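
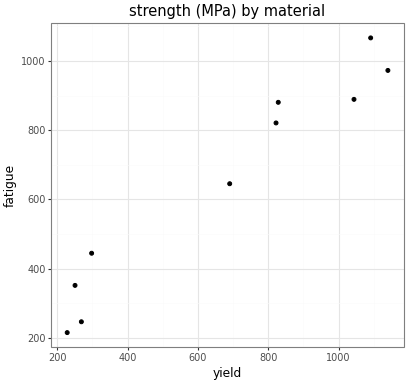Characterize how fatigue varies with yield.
positive, strong

Points are positively correlated; strong (|r| ≈ 1.0).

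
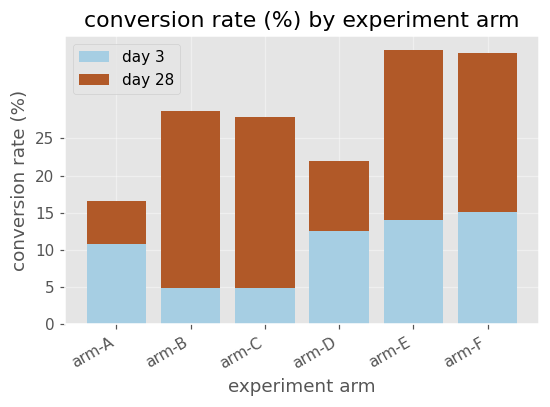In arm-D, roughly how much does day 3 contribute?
≈ 15

day 3 top ≈ 15, bottom ≈ 0; segment ≈ 15.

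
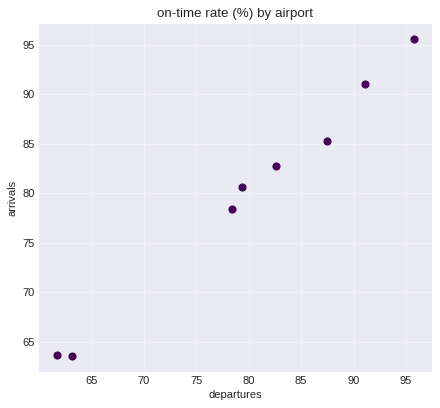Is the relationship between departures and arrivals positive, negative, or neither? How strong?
Points are positively correlated; strong (|r| ≈ 1.0).

positive, strong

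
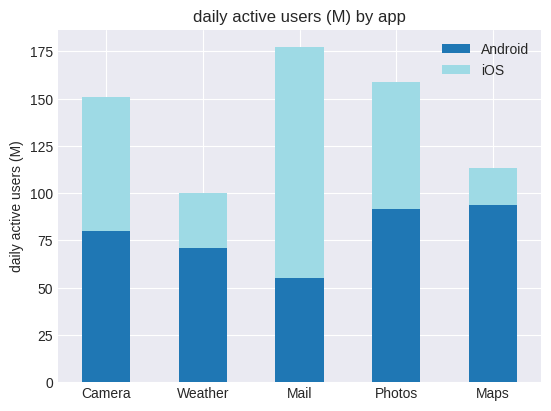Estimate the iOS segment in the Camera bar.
≈ 80

iOS top ≈ 160, bottom ≈ 80; segment ≈ 80.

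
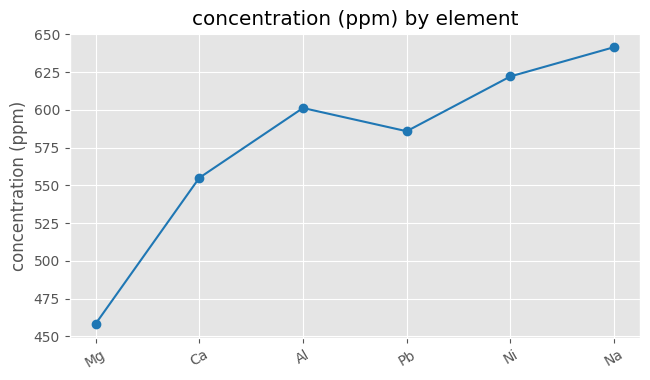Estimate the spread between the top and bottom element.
Max Na ≈ 640, min Mg ≈ 460; range ≈ 180.

≈ 180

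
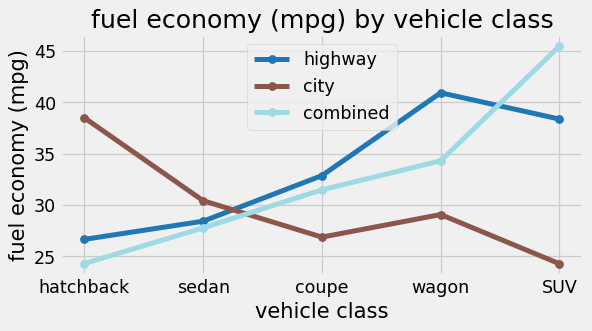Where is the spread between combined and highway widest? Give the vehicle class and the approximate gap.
SUV, ≈ 8 mpg

SUV: combined ≈ 46, highway ≈ 38 → gap ≈ 8. Next-largest (wagon) is only ≈ 6.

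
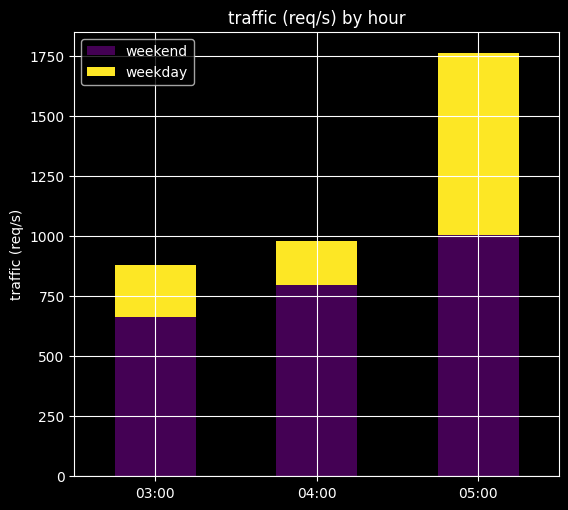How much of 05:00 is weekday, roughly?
weekday top ≈ 1800, bottom ≈ 1000; segment ≈ 800.

≈ 800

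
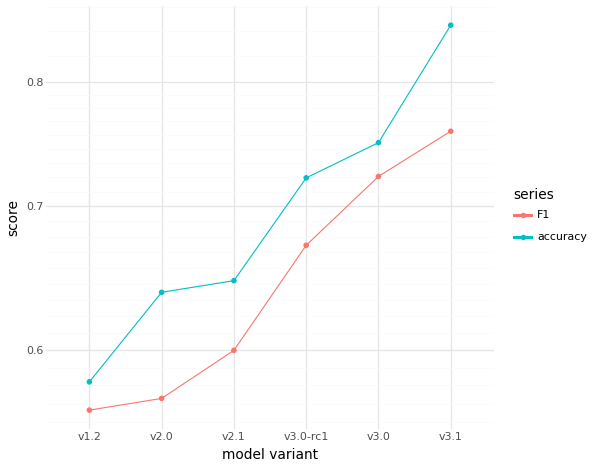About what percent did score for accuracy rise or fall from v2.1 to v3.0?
v2.1 ≈ 0.65, v3.0 ≈ 0.75; (0.75 − 0.65) / 0.65 ≈ +15.4%.

≈ +15.4%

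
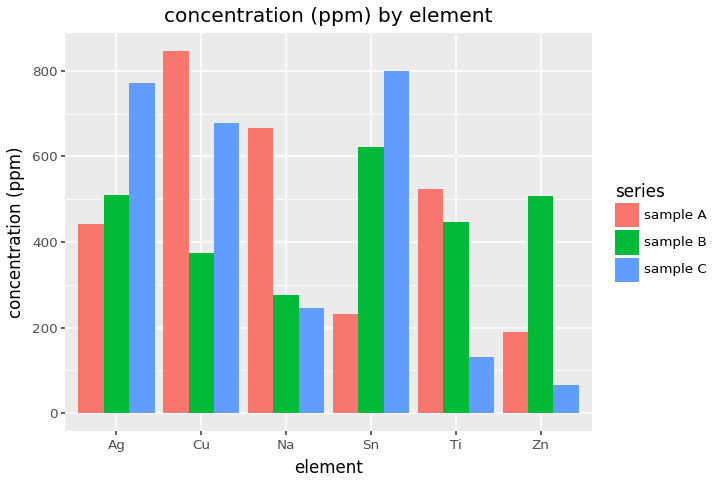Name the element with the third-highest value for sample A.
Ti

Top 4 for sample A: Cu ≈ 800, Na ≈ 700, Ti ≈ 500, Ag ≈ 400.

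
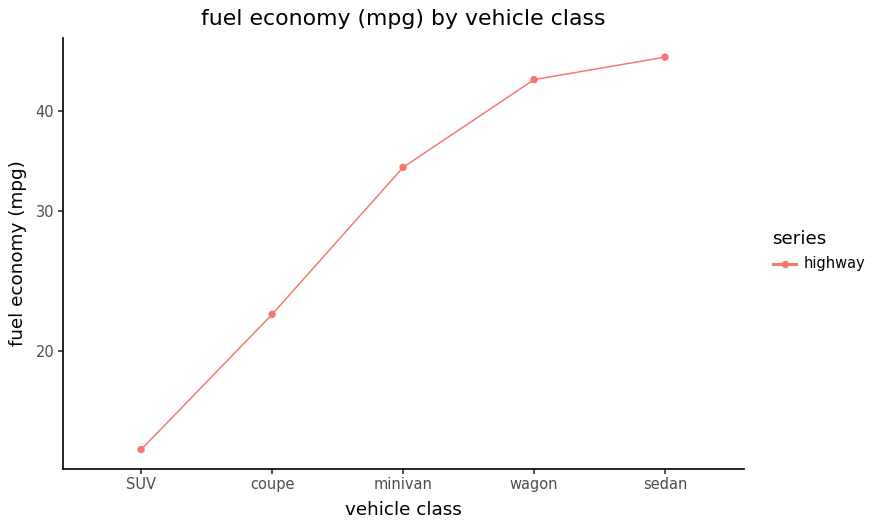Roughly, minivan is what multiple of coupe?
≈ 1.75×

minivan ≈ 35, coupe ≈ 20; 35/20 ≈ 1.75.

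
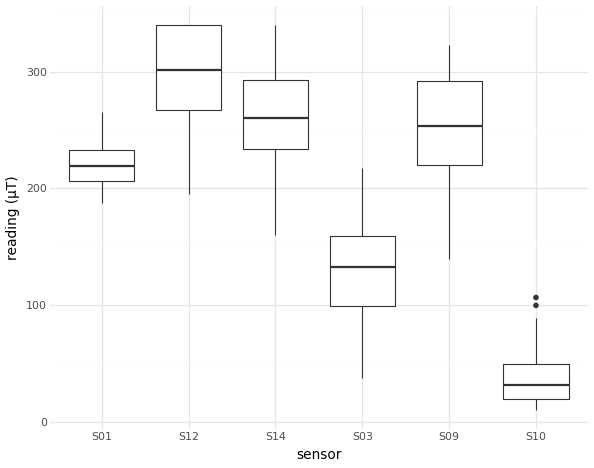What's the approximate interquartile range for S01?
≈ 25

Q3 ≈ 225, Q1 ≈ 200; IQR ≈ 25.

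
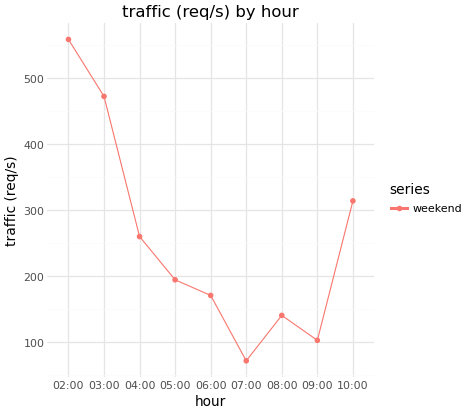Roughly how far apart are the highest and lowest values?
Max 02:00 ≈ 550, min 07:00 ≈ 50; range ≈ 500.

≈ 500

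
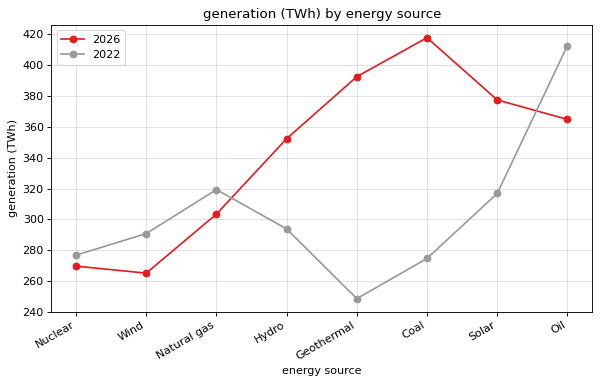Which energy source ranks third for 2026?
Top 4 for 2026: Coal ≈ 420, Geothermal ≈ 400, Solar ≈ 380, Oil ≈ 360.

Solar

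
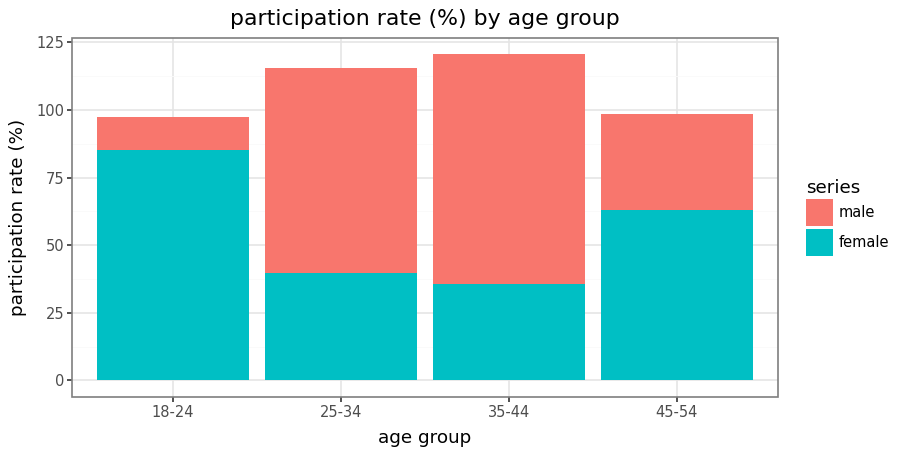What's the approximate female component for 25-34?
female top ≈ 40, bottom ≈ 0; segment ≈ 40.

≈ 40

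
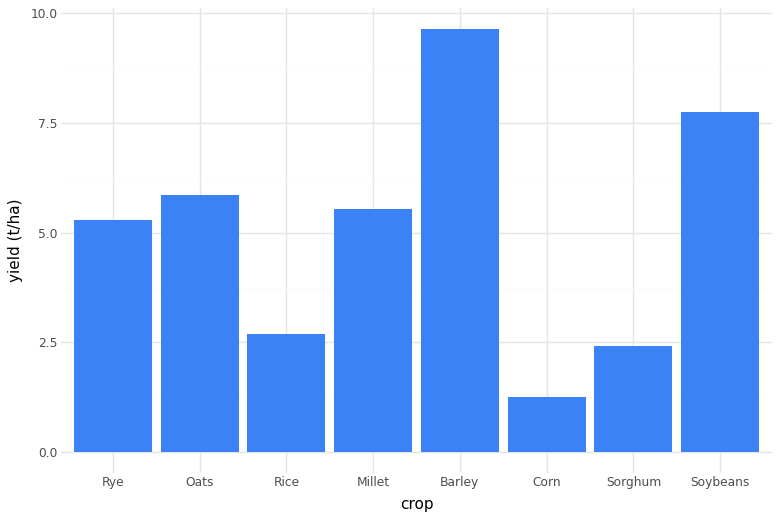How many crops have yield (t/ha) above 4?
5

Above 4: Rye, Oats, Millet, Barley, Soybeans.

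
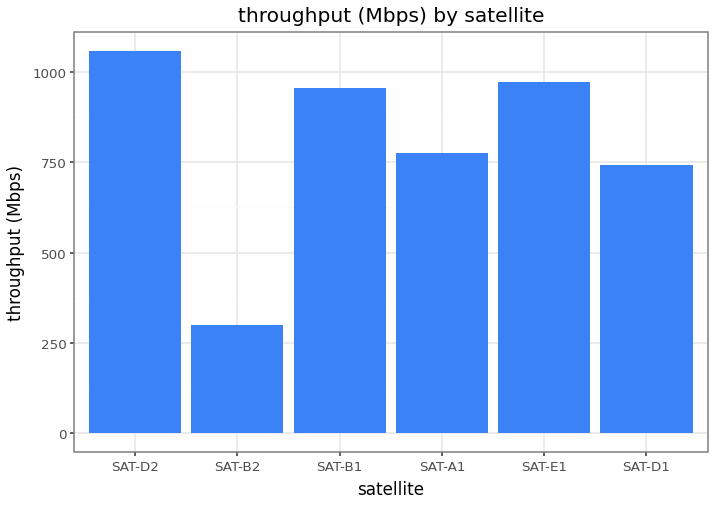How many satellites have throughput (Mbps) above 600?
Above 600: SAT-D2, SAT-B1, SAT-A1, SAT-E1, SAT-D1.

5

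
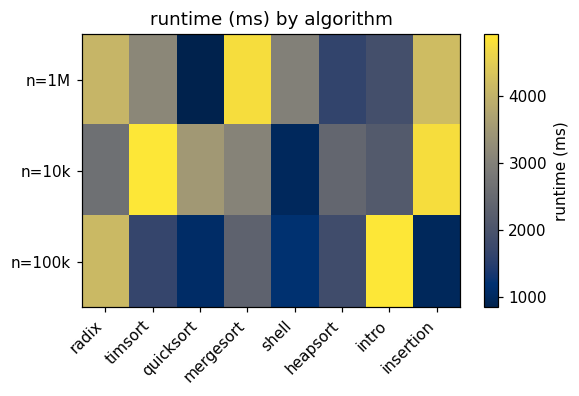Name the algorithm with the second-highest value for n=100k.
Top 3 for n=100k: intro ≈ 5000, radix ≈ 4000, mergesort ≈ 2500.

radix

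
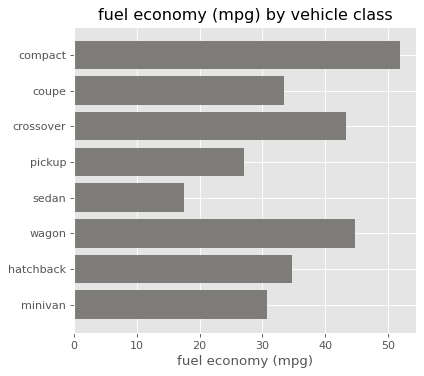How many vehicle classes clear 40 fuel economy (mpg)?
3

Above 40: compact, crossover, wagon.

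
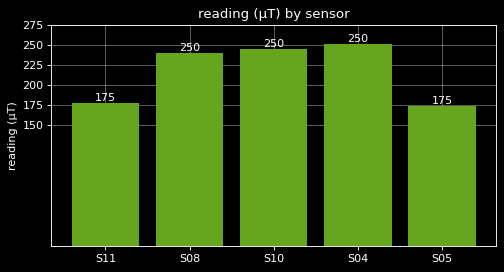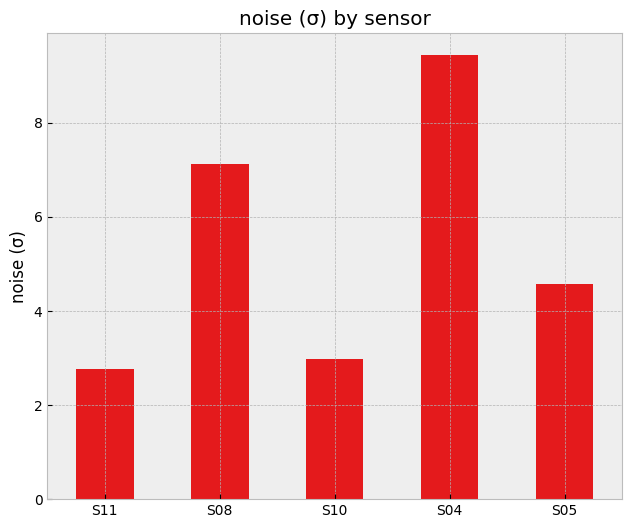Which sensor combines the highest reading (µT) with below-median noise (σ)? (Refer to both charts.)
Chart 2 median noise (σ) ≈ 5; below-median sensors: S11, S10. Among those, S10 has the highest reading (µT) (≈ 250).

S10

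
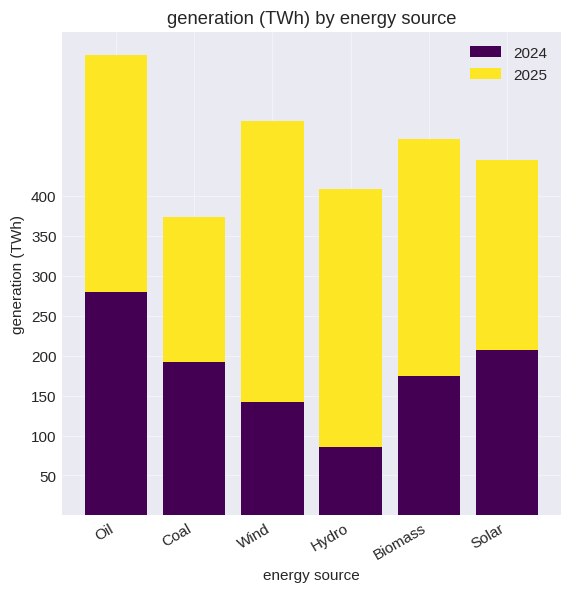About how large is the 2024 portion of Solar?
≈ 200

2024 top ≈ 200, bottom ≈ 0; segment ≈ 200.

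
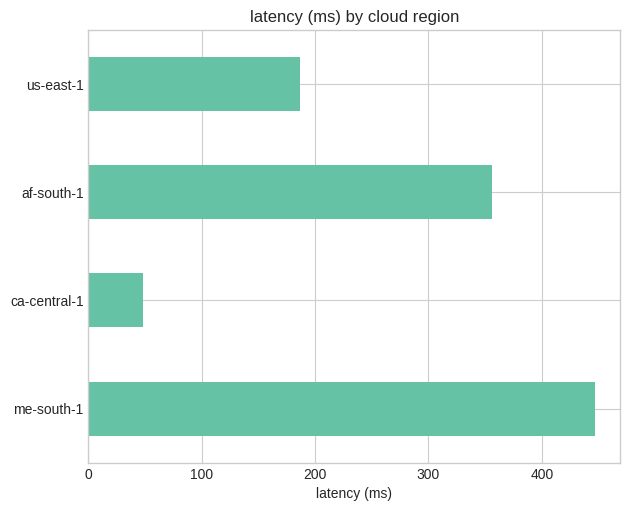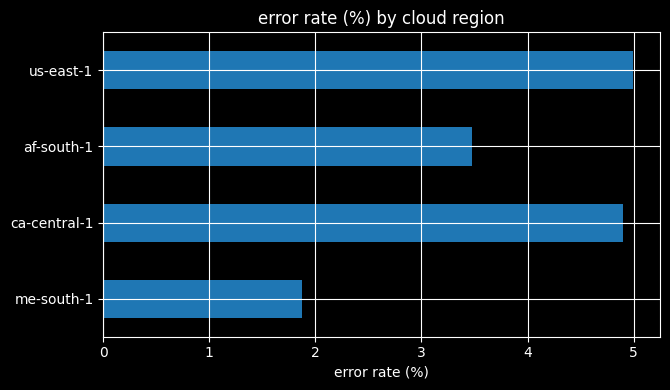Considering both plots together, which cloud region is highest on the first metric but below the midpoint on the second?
me-south-1

Chart 2 median error rate (%) ≈ 4; below-median cloud regions: me-south-1, af-south-1. Among those, me-south-1 has the highest latency (ms) (≈ 450).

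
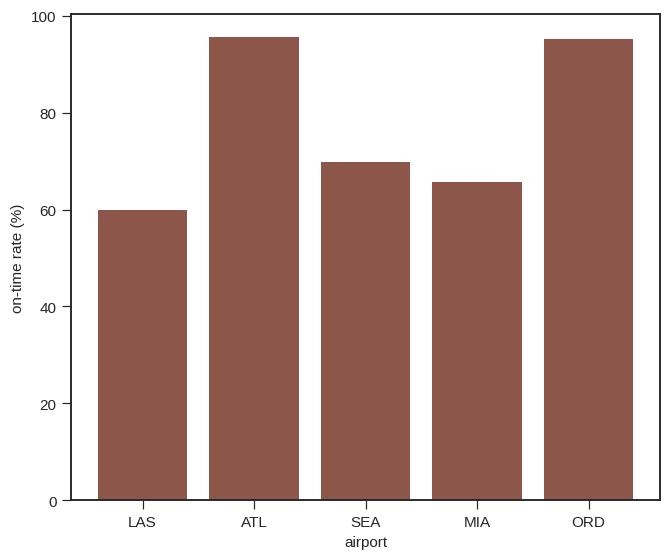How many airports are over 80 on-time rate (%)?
2

Above 80: ATL, ORD.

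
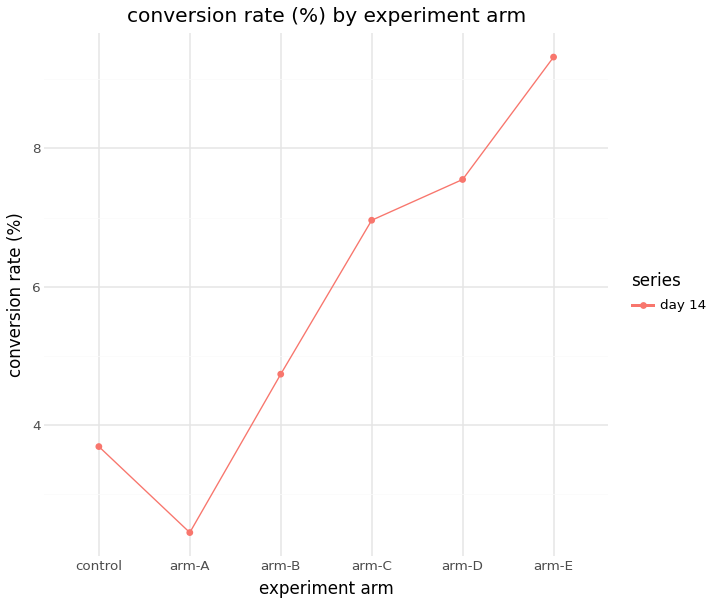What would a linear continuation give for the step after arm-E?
≈ 10

Last three: 7, 8, 9 → slope ≈ 1/step → next ≈ 10.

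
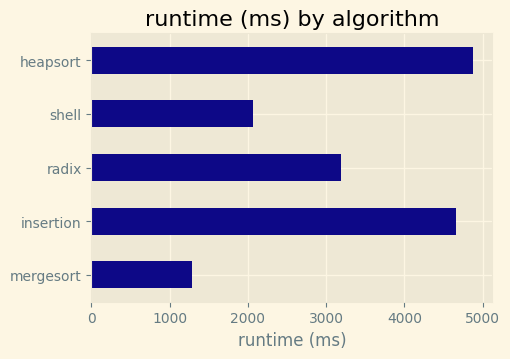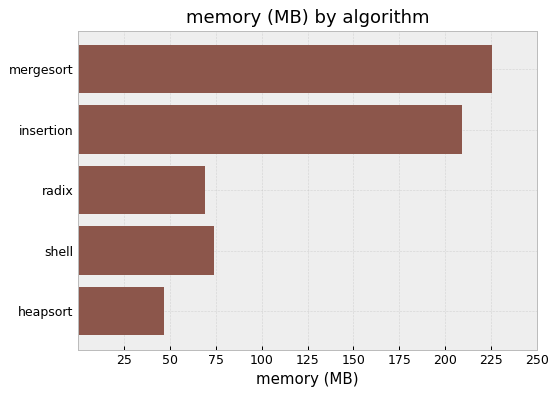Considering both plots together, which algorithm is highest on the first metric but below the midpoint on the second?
Chart 2 median memory (MB) ≈ 75; below-median algorithms: radix, heapsort. Among those, heapsort has the highest runtime (ms) (≈ 5000).

heapsort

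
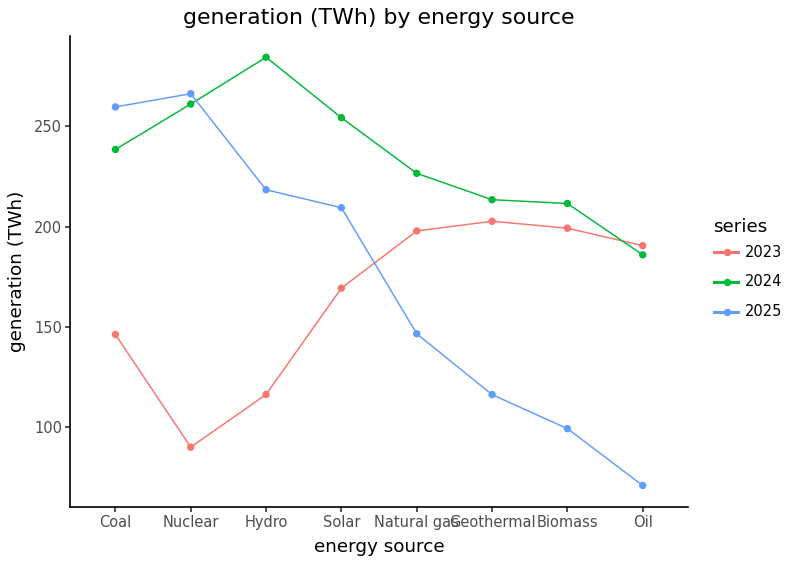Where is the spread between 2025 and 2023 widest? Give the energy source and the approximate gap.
Nuclear: 2025 ≈ 260, 2023 ≈ 100 → gap ≈ 160. Next-largest (Oil) is only ≈ 120.

Nuclear, ≈ 160 TWh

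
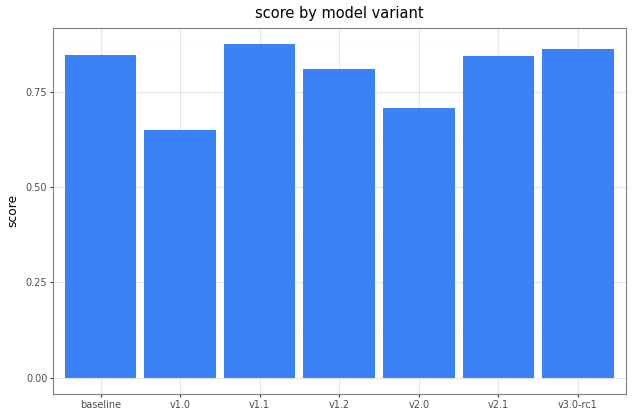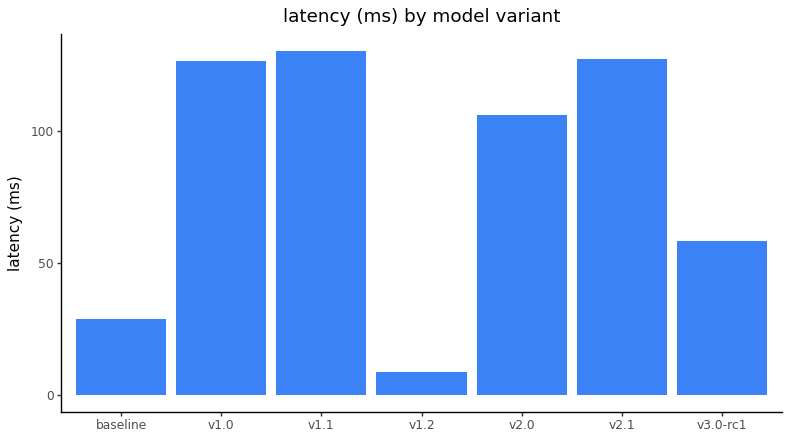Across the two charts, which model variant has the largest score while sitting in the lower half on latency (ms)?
Chart 2 median latency (ms) ≈ 100; below-median model variants: baseline, v1.2, v3.0-rc1. Among those, v3.0-rc1 has the highest score (≈ 0.9).

v3.0-rc1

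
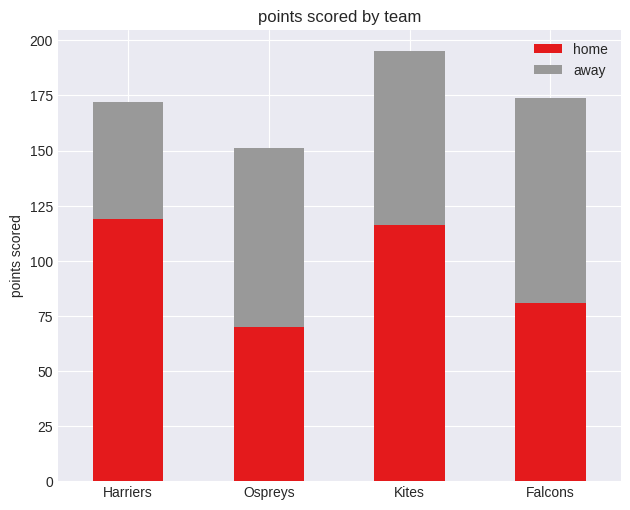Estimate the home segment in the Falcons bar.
≈ 80

home top ≈ 80, bottom ≈ 0; segment ≈ 80.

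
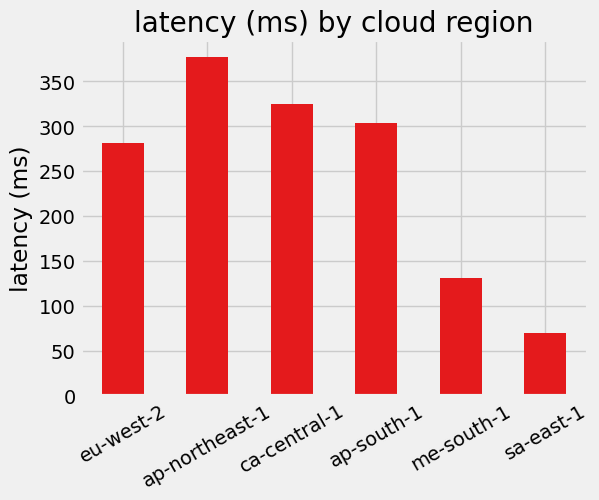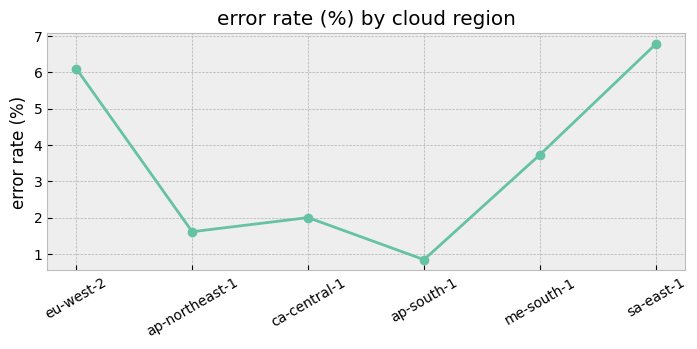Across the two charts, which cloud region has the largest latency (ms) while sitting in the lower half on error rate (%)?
ap-northeast-1

Chart 2 median error rate (%) ≈ 3; below-median cloud regions: ap-northeast-1, ca-central-1, ap-south-1. Among those, ap-northeast-1 has the highest latency (ms) (≈ 400).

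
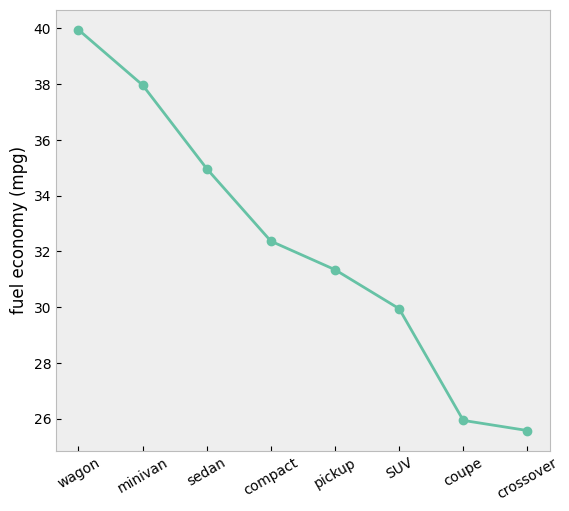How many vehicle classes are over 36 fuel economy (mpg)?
Above 36: wagon, minivan.

2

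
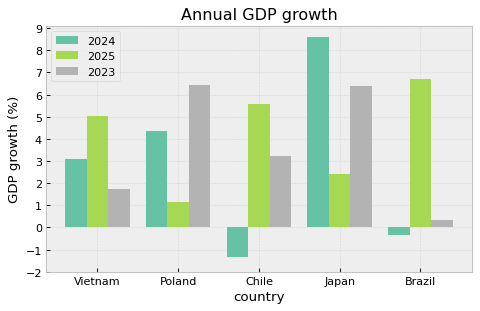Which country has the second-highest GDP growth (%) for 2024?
Poland

Top 3 for 2024: Japan ≈ 9, Poland ≈ 4, Vietnam ≈ 3.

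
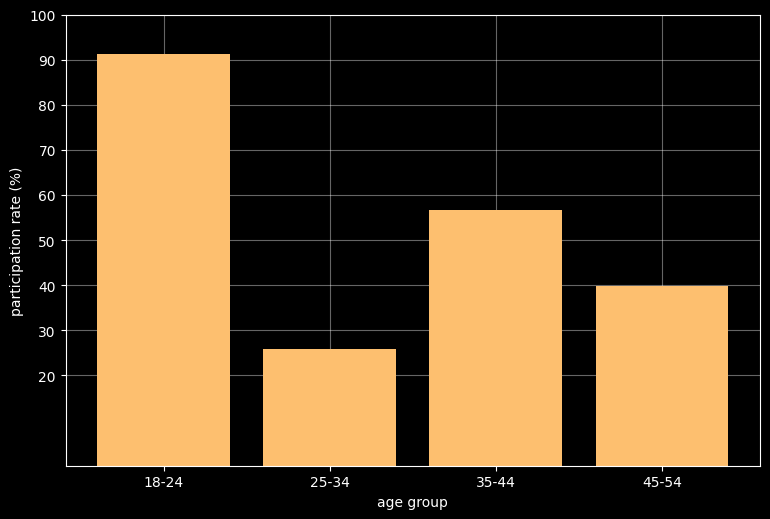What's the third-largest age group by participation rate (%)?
Top 4: 18-24 ≈ 90, 35-44 ≈ 60, 45-54 ≈ 40, 25-34 ≈ 30.

45-54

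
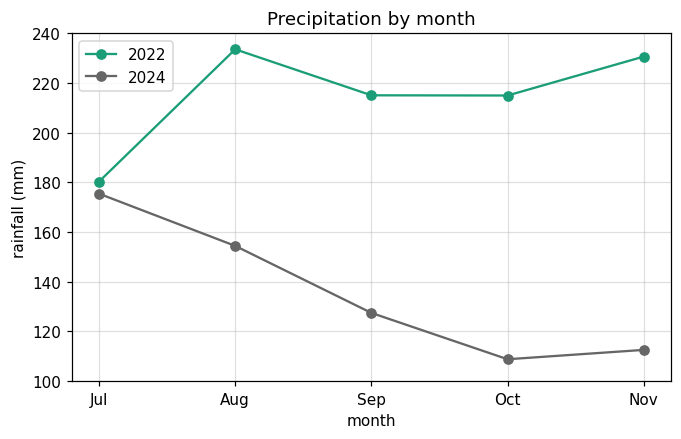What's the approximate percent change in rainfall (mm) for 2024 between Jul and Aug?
≈ -11.1%

Jul ≈ 180, Aug ≈ 160; (160 − 180) / 180 ≈ -11.1%.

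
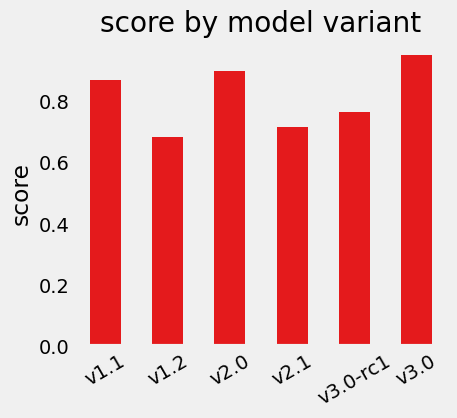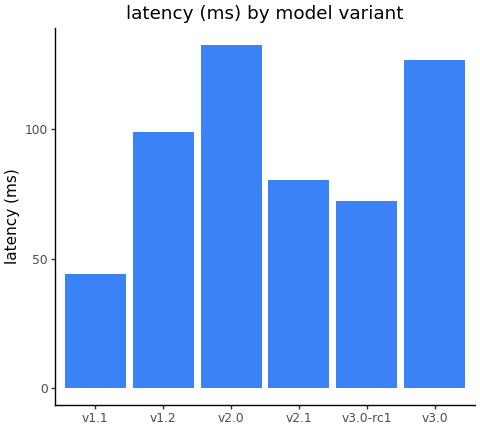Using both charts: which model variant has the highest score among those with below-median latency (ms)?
Chart 2 median latency (ms) ≈ 80; below-median model variants: v1.1, v2.1, v3.0-rc1. Among those, v1.1 has the highest score (≈ 0.9).

v1.1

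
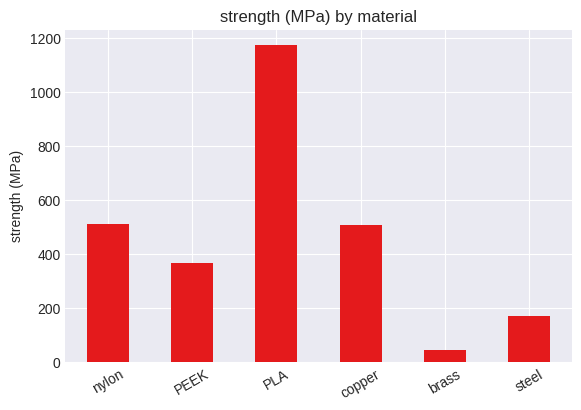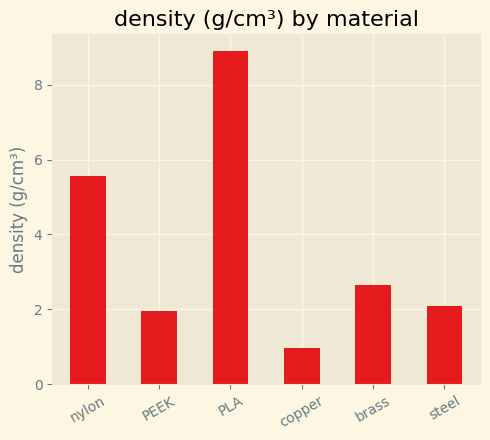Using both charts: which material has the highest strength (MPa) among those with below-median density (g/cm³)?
copper

Chart 2 median density (g/cm³) ≈ 2; below-median materials: PEEK, copper, steel. Among those, copper has the highest strength (MPa) (≈ 600).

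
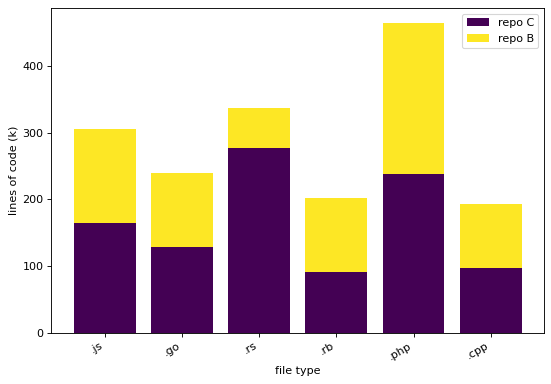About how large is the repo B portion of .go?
≈ 100

repo B top ≈ 250, bottom ≈ 150; segment ≈ 100.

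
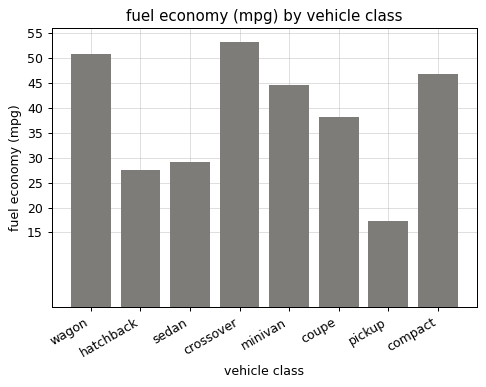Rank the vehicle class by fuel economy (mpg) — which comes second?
wagon

Top 3: crossover ≈ 55, wagon ≈ 50, compact ≈ 45.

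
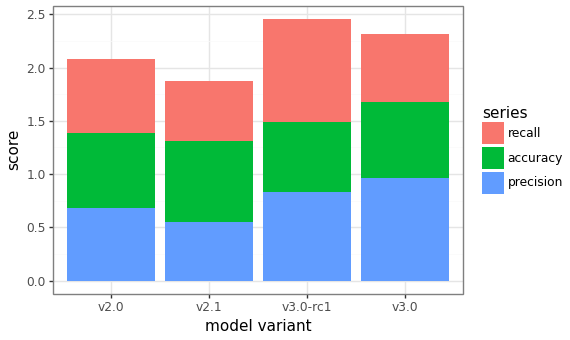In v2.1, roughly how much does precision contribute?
precision top ≈ 0.5, bottom ≈ 0.0; segment ≈ 0.5.

≈ 0.5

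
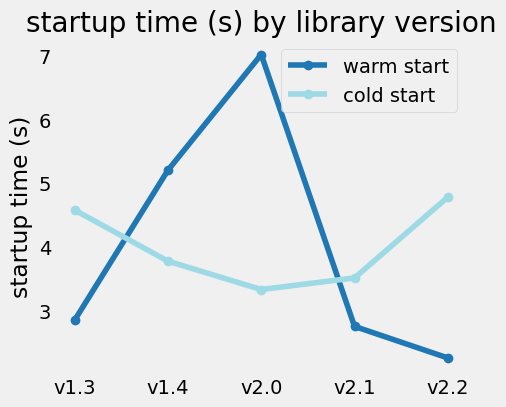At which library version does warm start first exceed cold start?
v1.4

v1.3: warm start ≈ 3.0 vs cold start ≈ 4.5 (not yet); v1.4: warm start ≈ 5.0 vs cold start ≈ 4.0 (first crossover).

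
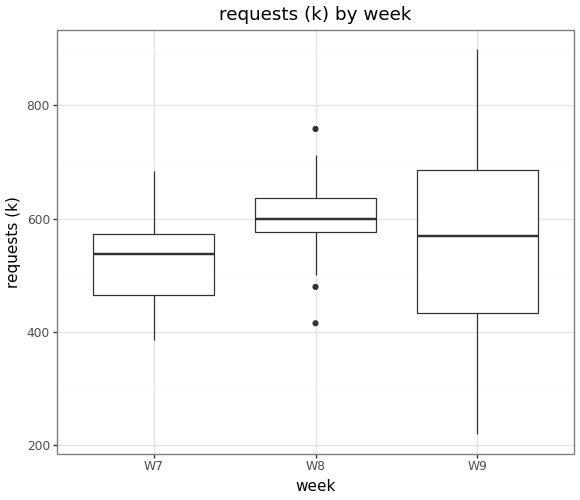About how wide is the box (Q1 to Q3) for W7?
Q3 ≈ 570, Q1 ≈ 470; IQR ≈ 100.

≈ 100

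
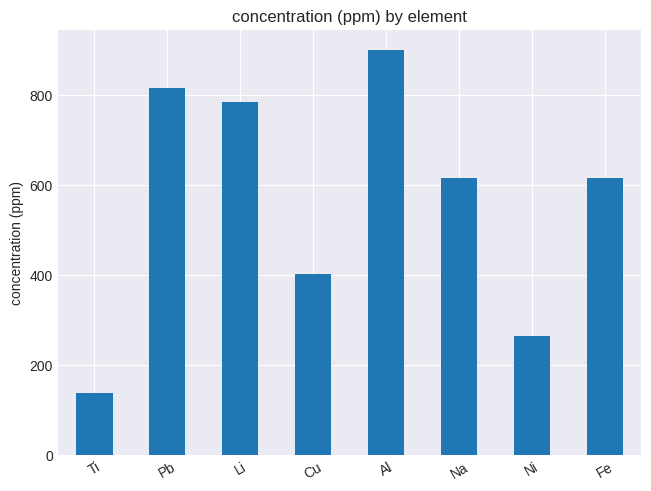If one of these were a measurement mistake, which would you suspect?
Ti

Ti ≈ 100; the rest sit between ≈ 300 and ≈ 900.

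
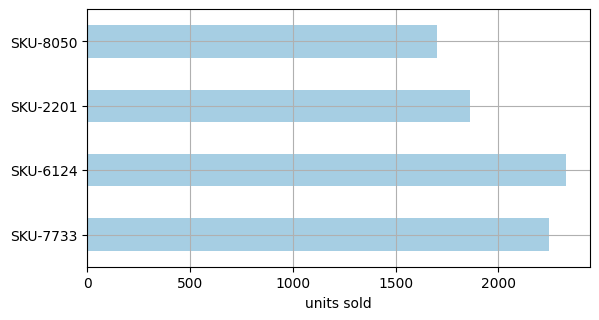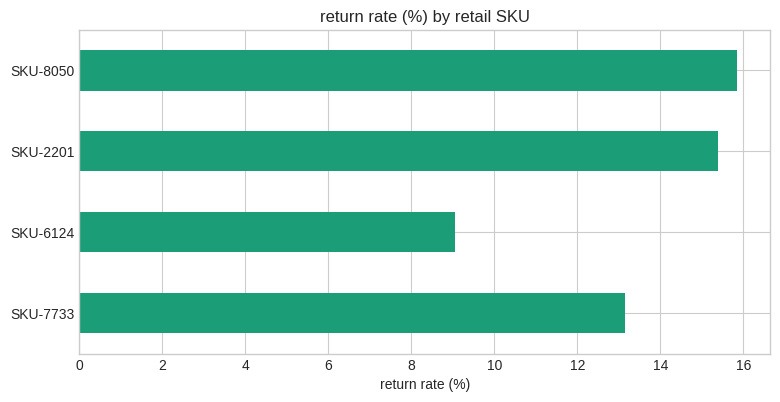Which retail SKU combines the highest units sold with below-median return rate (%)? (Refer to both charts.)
Chart 2 median return rate (%) ≈ 14; below-median retail SKUs: SKU-7733, SKU-6124. Among those, SKU-6124 has the highest units sold (≈ 2500).

SKU-6124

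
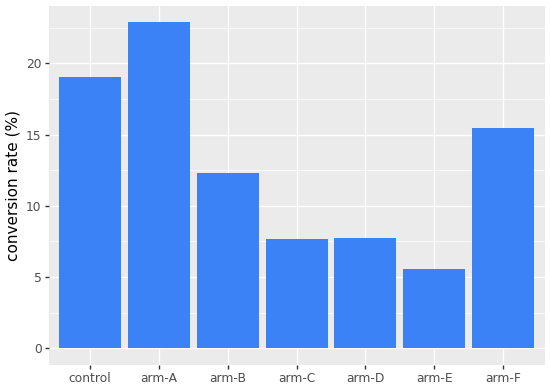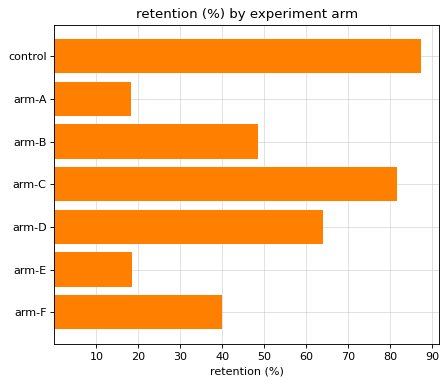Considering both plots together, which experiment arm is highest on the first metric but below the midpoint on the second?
arm-A

Chart 2 median retention (%) ≈ 50; below-median experiment arms: arm-A, arm-E, arm-F. Among those, arm-A has the highest conversion rate (%) (≈ 25).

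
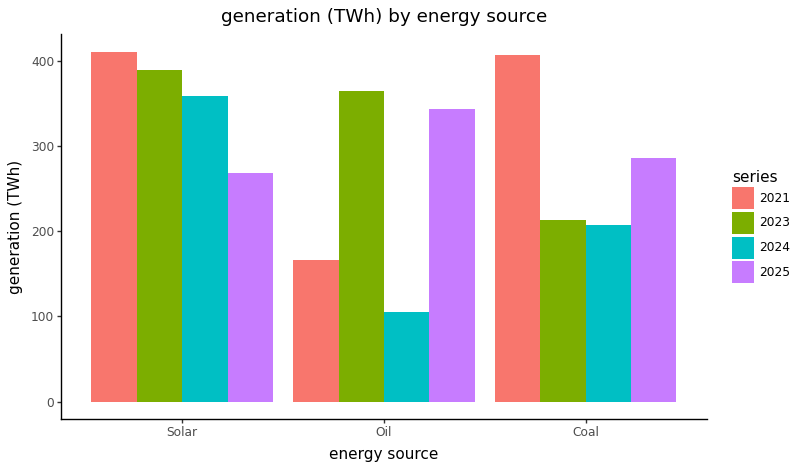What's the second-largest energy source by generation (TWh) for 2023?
Top 3 for 2023: Solar ≈ 400, Oil ≈ 350, Coal ≈ 200.

Oil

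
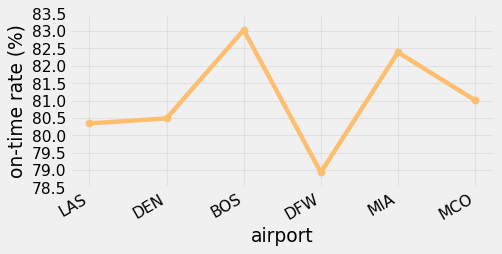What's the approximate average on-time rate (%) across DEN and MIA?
(80.5 + 82.5) / 2 ≈ 81.5.

≈ 81.5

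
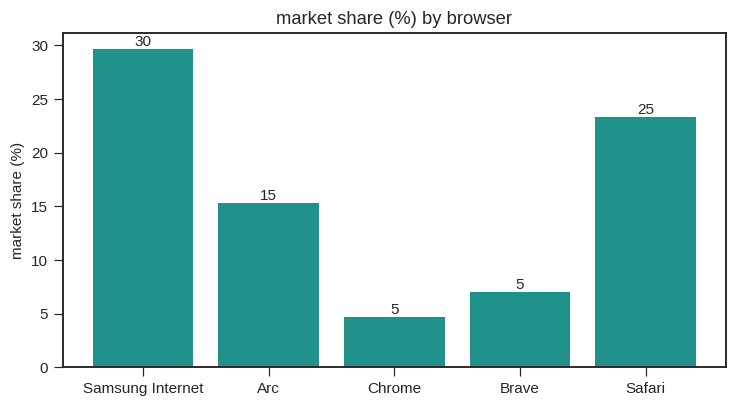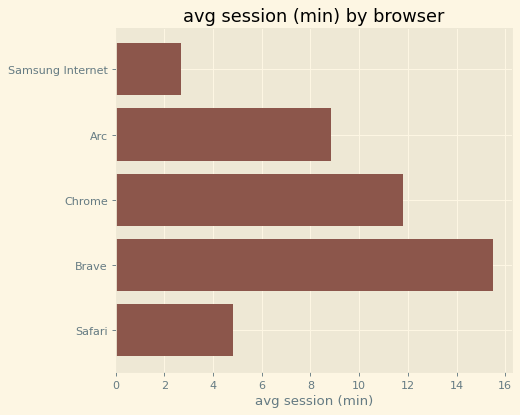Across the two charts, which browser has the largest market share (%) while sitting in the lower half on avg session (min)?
Samsung Internet

Chart 2 median avg session (min) ≈ 8; below-median browsers: Samsung Internet, Safari. Among those, Samsung Internet has the highest market share (%) (≈ 30).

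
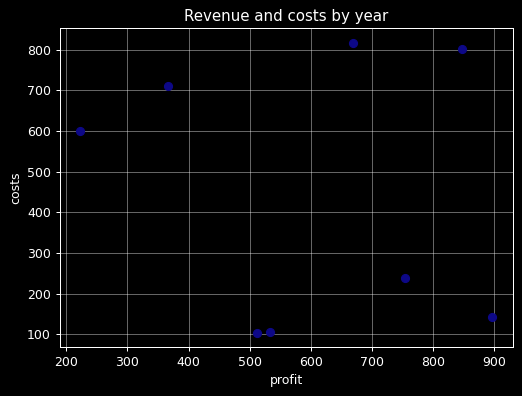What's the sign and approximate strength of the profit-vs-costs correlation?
Points are roughly uncorrelated; weak (|r| ≈ 0.1).

no clear correlation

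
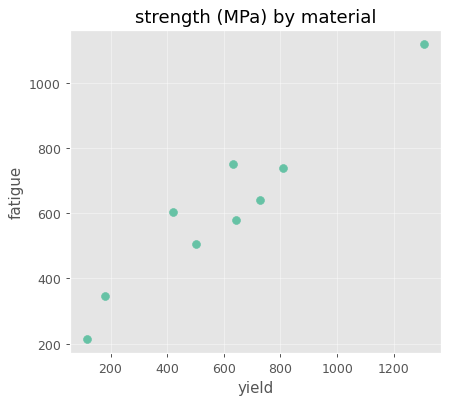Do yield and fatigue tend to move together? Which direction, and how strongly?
Points are positively correlated; strong (|r| ≈ 1.0).

positive, strong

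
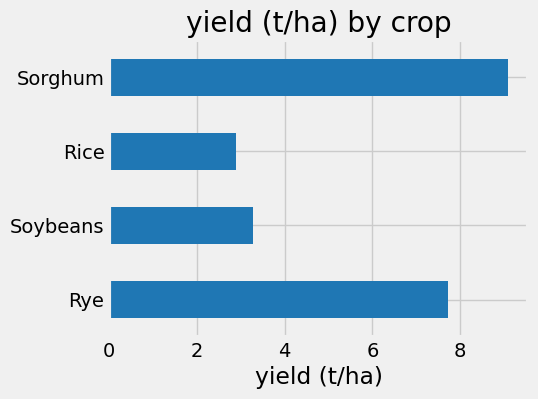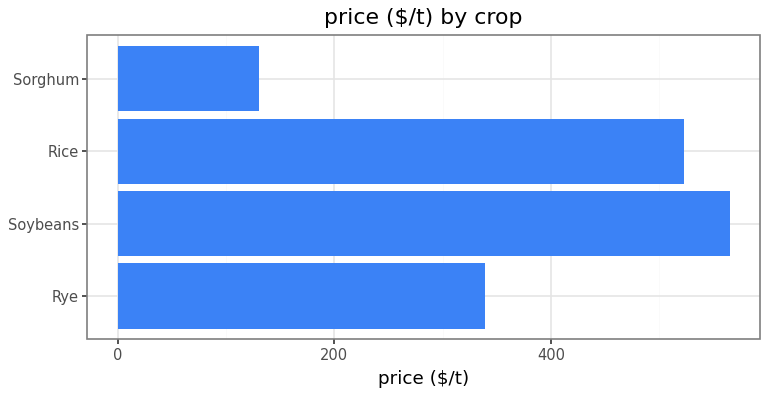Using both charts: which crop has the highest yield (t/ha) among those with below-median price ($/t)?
Chart 2 median price ($/t) ≈ 400; below-median crops: Rye, Sorghum. Among those, Sorghum has the highest yield (t/ha) (≈ 9).

Sorghum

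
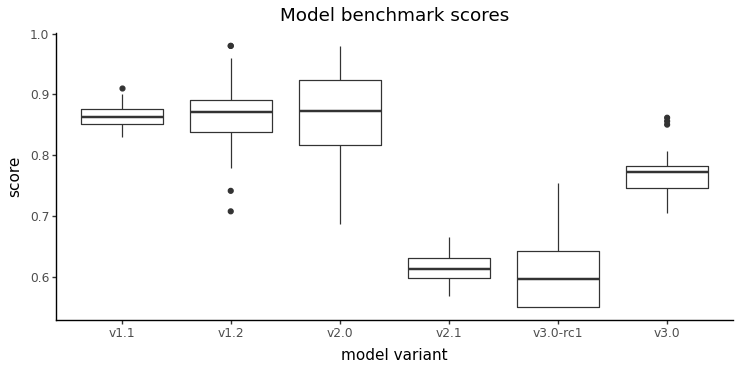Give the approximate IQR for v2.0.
≈ 0.10

Q3 ≈ 0.90, Q1 ≈ 0.80; IQR ≈ 0.10.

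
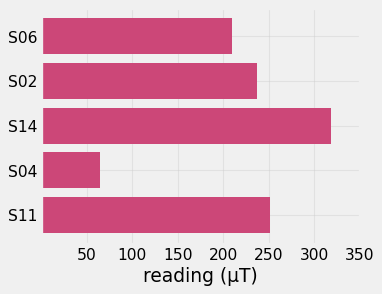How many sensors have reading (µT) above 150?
4

Above 150: S06, S02, S14, S11.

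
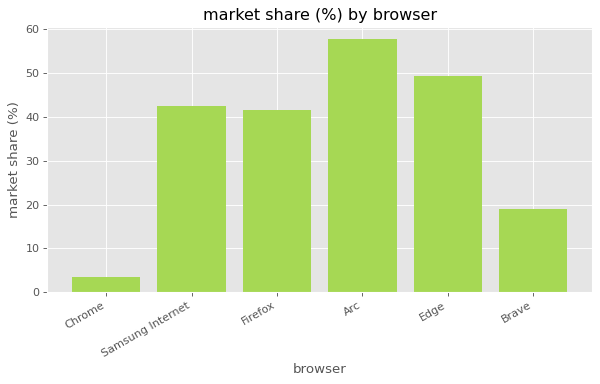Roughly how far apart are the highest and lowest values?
≈ 55

Max Arc ≈ 60, min Chrome ≈ 5; range ≈ 55.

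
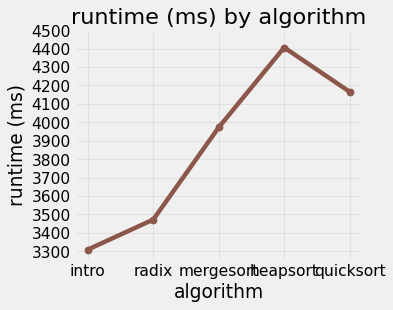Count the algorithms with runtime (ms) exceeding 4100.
2

Above 4100: heapsort, quicksort.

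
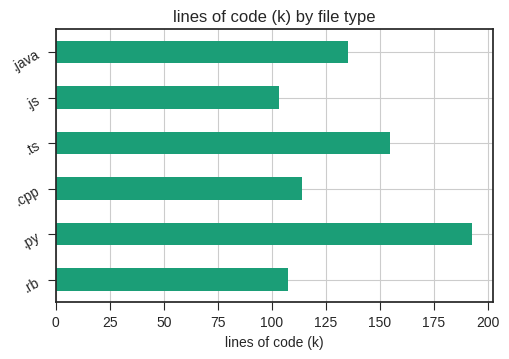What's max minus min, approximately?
Max .py ≈ 200, min .js ≈ 100; range ≈ 100.

≈ 100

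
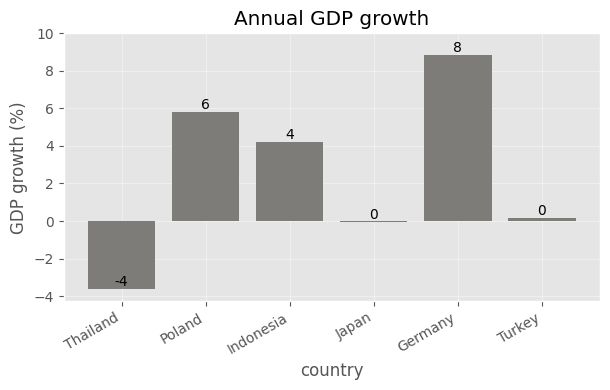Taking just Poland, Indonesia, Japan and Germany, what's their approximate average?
≈ 4

(6 + 4 + 0 + 8) / 4 ≈ 4.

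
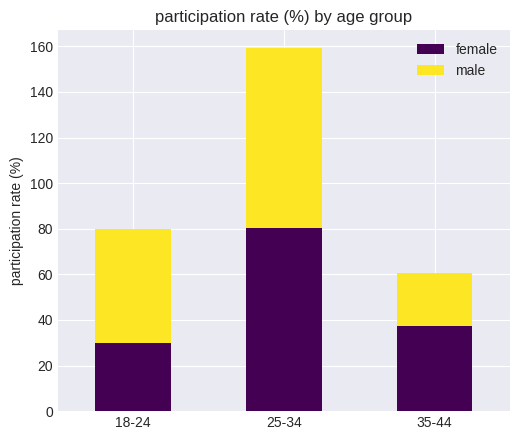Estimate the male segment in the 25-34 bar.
≈ 80

male top ≈ 160, bottom ≈ 80; segment ≈ 80.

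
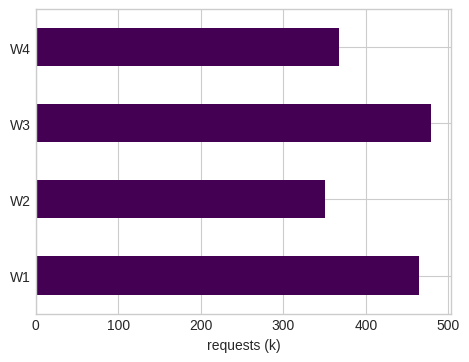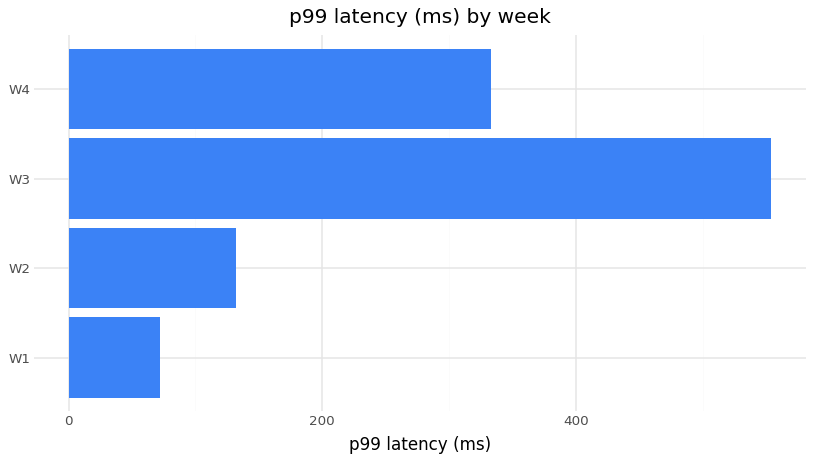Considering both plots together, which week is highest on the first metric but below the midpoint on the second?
W1

Chart 2 median p99 latency (ms) ≈ 200; below-median weeks: W1, W2. Among those, W1 has the highest requests (k) (≈ 450).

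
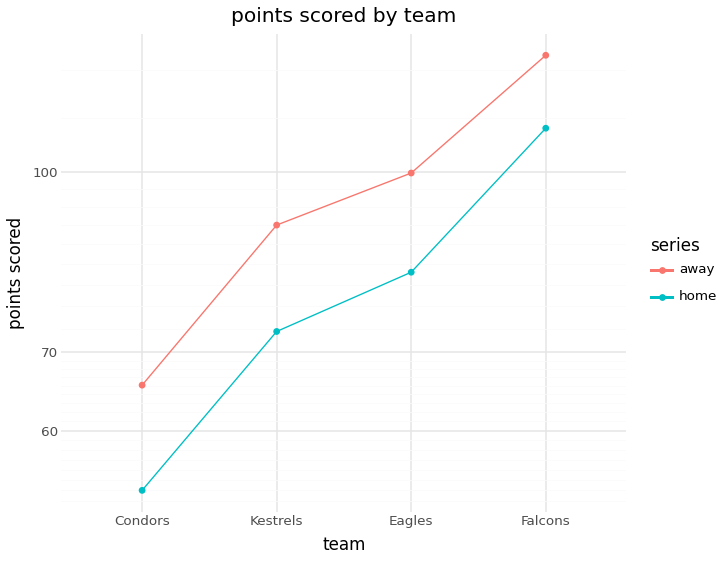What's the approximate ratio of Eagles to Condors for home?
Eagles ≈ 80, Condors ≈ 50; 80/50 ≈ 1.6.

≈ 1.6×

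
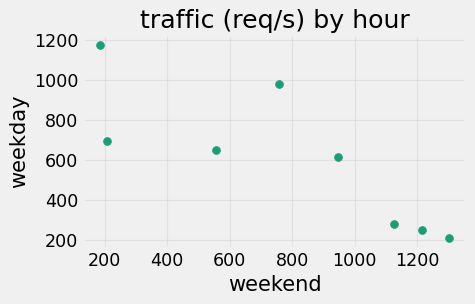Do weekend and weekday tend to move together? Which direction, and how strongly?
Points are negatively correlated; strong (|r| ≈ 0.8).

negative, strong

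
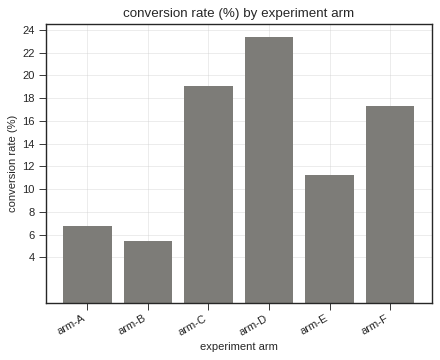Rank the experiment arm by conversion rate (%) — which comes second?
arm-C

Top 3: arm-D ≈ 24, arm-C ≈ 20, arm-F ≈ 18.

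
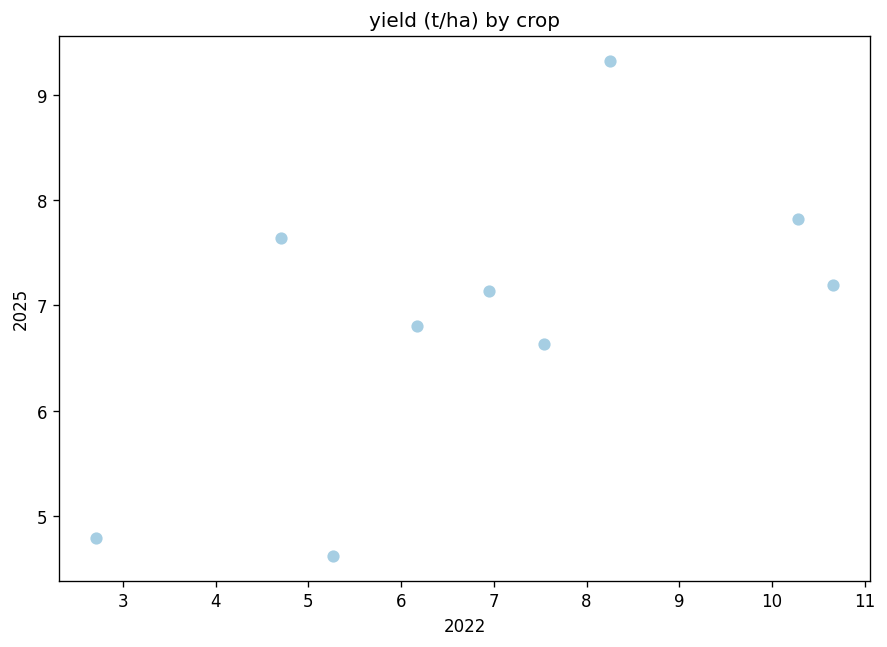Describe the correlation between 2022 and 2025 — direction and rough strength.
Points are positively correlated; moderate (|r| ≈ 0.6).

positive, moderate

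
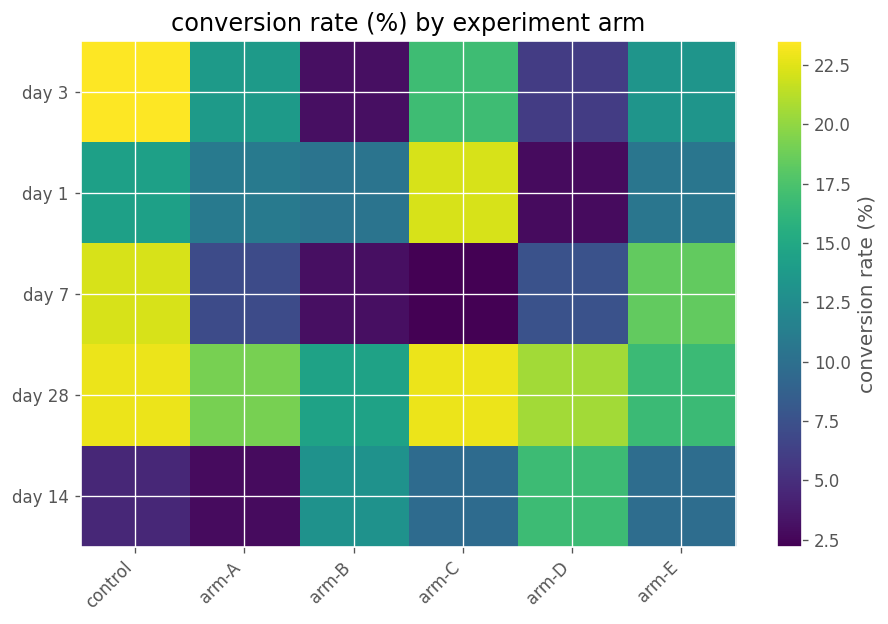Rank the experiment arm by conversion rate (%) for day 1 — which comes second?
control

Top 3 for day 1: arm-C ≈ 22, control ≈ 14, arm-A ≈ 10.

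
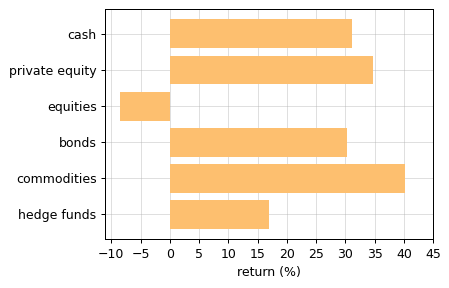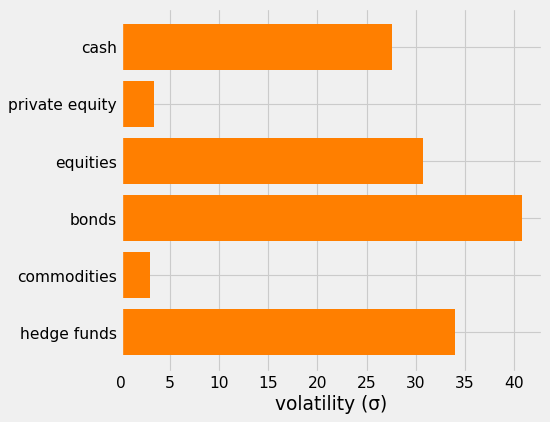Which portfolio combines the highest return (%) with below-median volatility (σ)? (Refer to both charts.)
commodities

Chart 2 median volatility (σ) ≈ 30; below-median portfolios: cash, private equity, commodities. Among those, commodities has the highest return (%) (≈ 40).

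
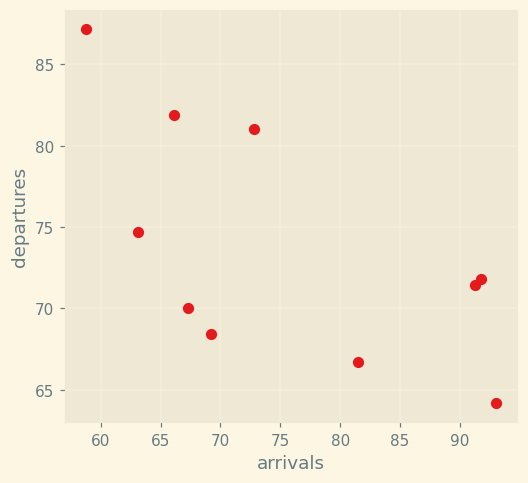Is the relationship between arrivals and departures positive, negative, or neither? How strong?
negative, moderate

Points are negatively correlated; moderate (|r| ≈ 0.6).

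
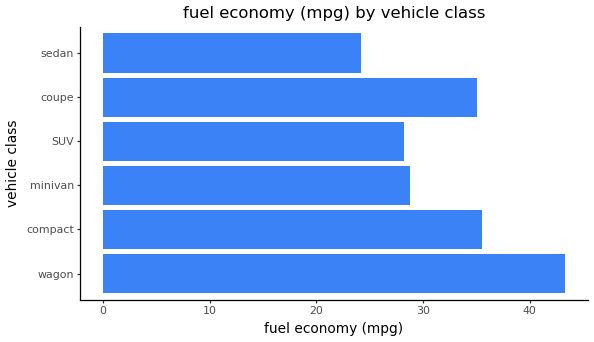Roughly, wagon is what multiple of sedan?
wagon ≈ 45, sedan ≈ 25; 45/25 ≈ 1.8.

≈ 1.8×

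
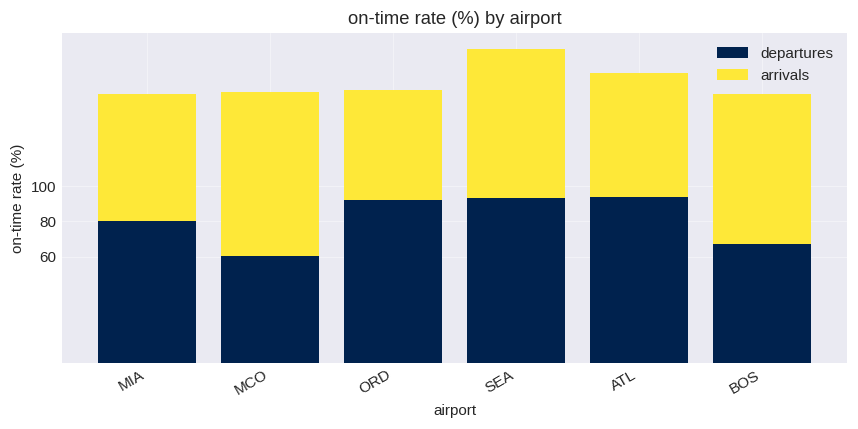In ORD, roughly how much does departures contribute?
≈ 100

departures top ≈ 100, bottom ≈ 0; segment ≈ 100.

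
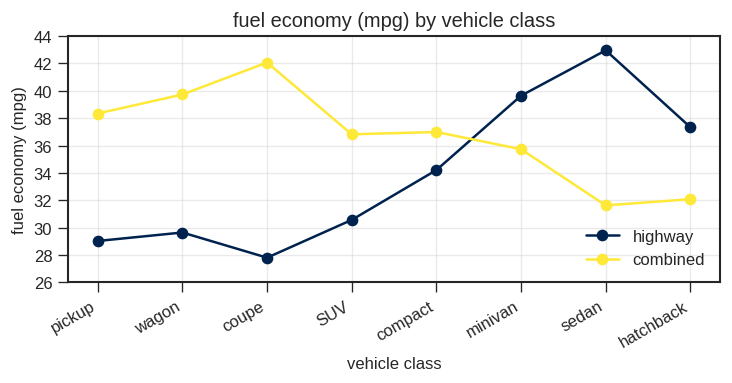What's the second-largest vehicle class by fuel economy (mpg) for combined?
Top 3 for combined: coupe ≈ 42, wagon ≈ 40, pickup ≈ 38.

wagon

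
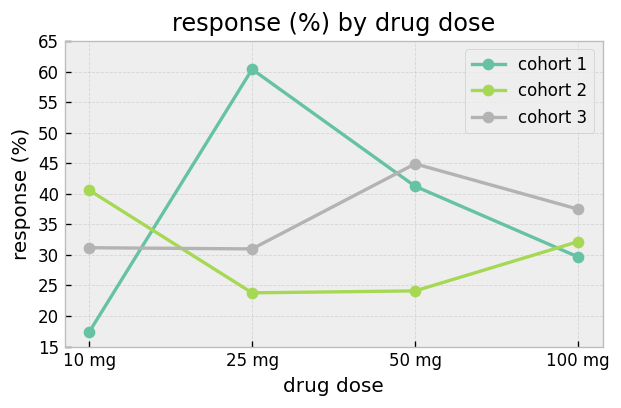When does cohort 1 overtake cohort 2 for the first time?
25 mg

10 mg: cohort 1 ≈ 15 vs cohort 2 ≈ 40 (not yet); 25 mg: cohort 1 ≈ 60 vs cohort 2 ≈ 25 (first crossover).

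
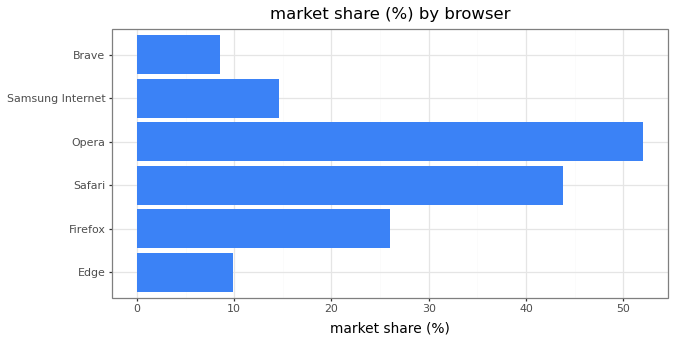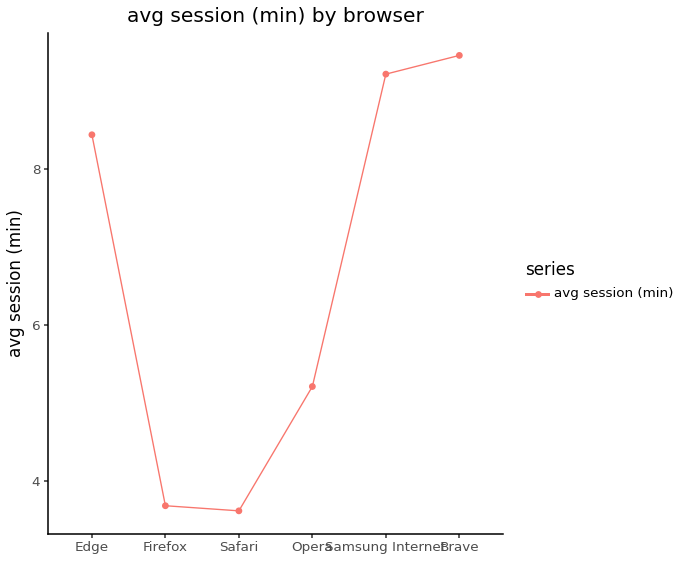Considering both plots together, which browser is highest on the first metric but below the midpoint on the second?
Opera

Chart 2 median avg session (min) ≈ 7; below-median browsers: Firefox, Safari, Opera. Among those, Opera has the highest market share (%) (≈ 50).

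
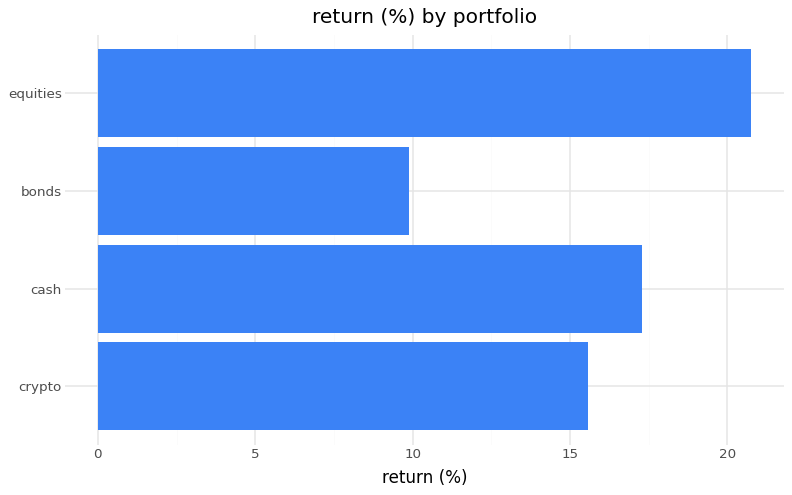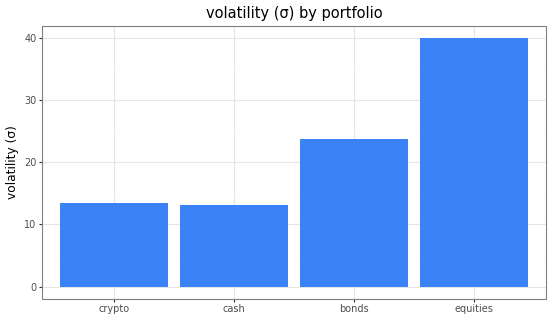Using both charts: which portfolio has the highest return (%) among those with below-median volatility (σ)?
Chart 2 median volatility (σ) ≈ 20; below-median portfolios: crypto, cash. Among those, cash has the highest return (%) (≈ 18).

cash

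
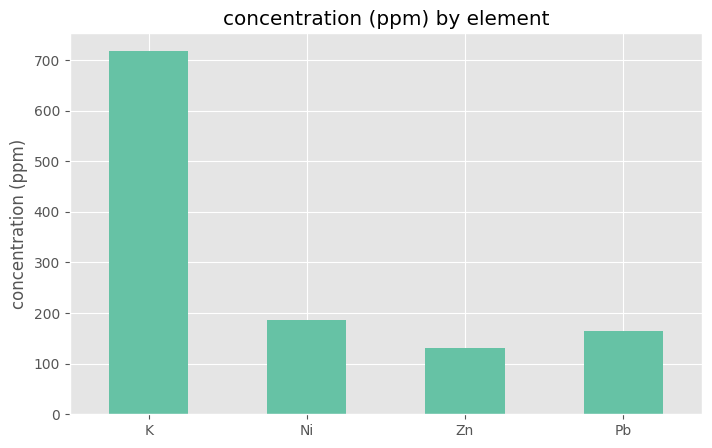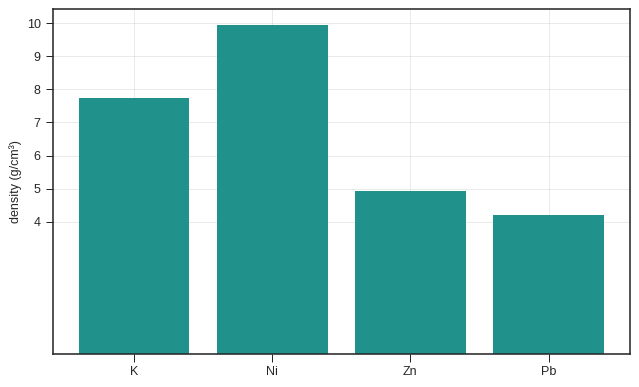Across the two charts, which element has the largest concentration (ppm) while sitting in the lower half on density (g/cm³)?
Chart 2 median density (g/cm³) ≈ 6; below-median elements: Zn, Pb. Among those, Pb has the highest concentration (ppm) (≈ 200).

Pb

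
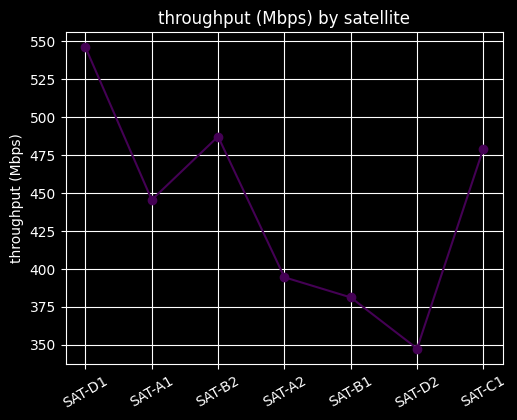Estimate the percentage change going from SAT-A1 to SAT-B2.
SAT-A1 ≈ 440, SAT-B2 ≈ 480; (480 − 440) / 440 ≈ +9.1%.

≈ +9.1%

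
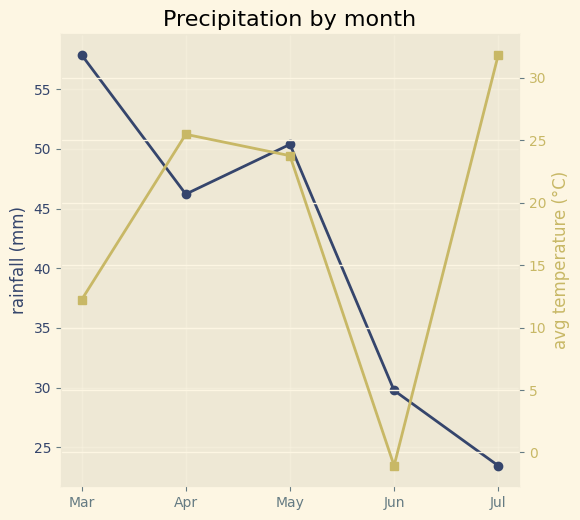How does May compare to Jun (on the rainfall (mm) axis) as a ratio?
May ≈ 50, Jun ≈ 30; 50/30 ≈ 1.67.

≈ 1.67×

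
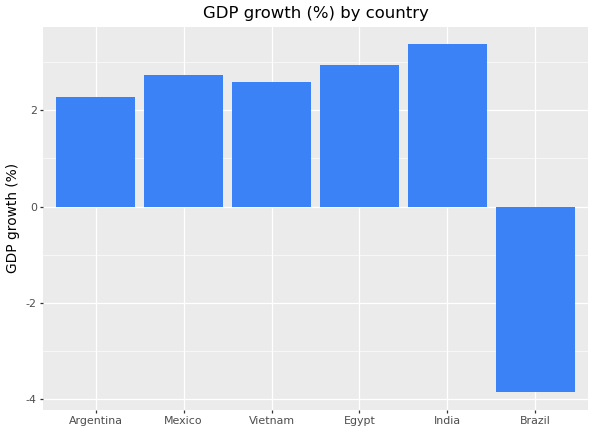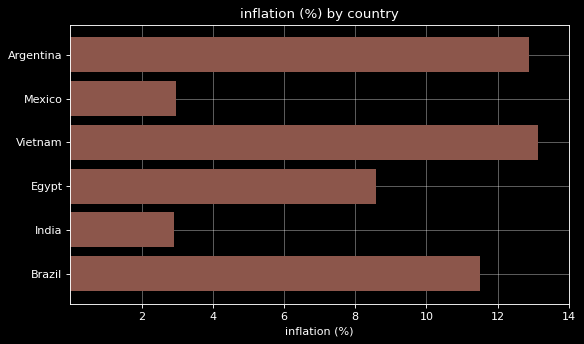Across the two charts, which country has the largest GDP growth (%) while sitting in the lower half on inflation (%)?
Chart 2 median inflation (%) ≈ 10; below-median countries: Mexico, Egypt, India. Among those, India has the highest GDP growth (%) (≈ 3.5).

India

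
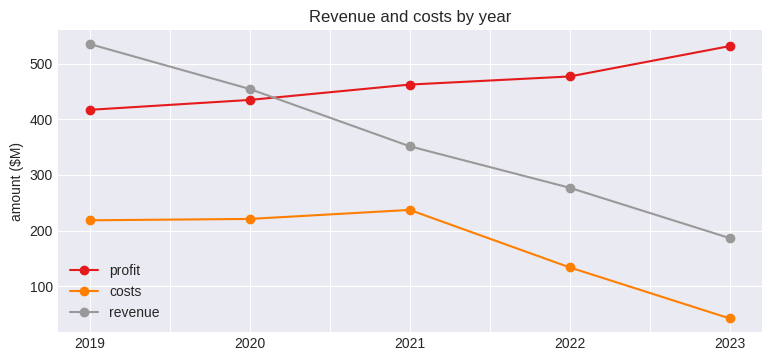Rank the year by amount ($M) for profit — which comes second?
Top 3 for profit: 2023 ≈ 550, 2022 ≈ 500, 2021 ≈ 450.

2022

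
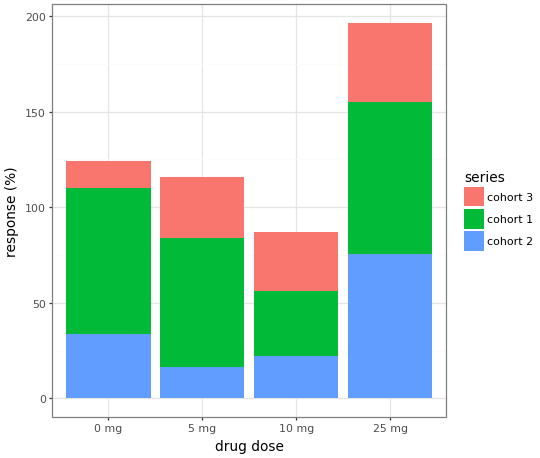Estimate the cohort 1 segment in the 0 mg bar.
≈ 80

cohort 1 top ≈ 120, bottom ≈ 40; segment ≈ 80.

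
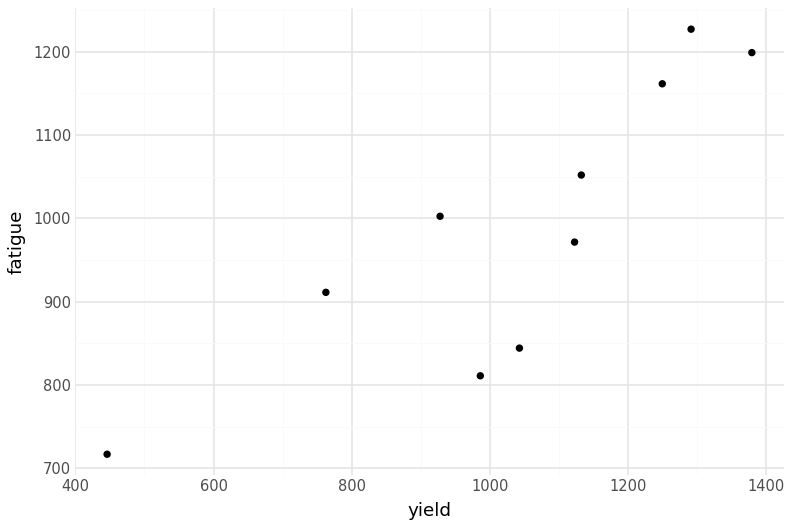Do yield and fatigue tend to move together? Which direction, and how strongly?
Points are positively correlated; strong (|r| ≈ 0.8).

positive, strong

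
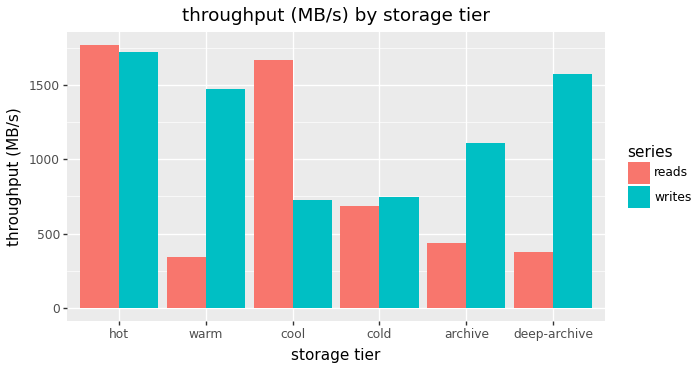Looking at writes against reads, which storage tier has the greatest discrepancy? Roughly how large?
deep-archive: writes ≈ 1600, reads ≈ 400 → gap ≈ 1200. Next-largest (warm) is only ≈ 1000.

deep-archive, ≈ 1200 MB/s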